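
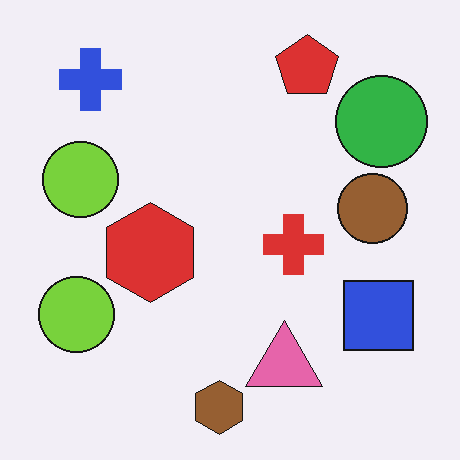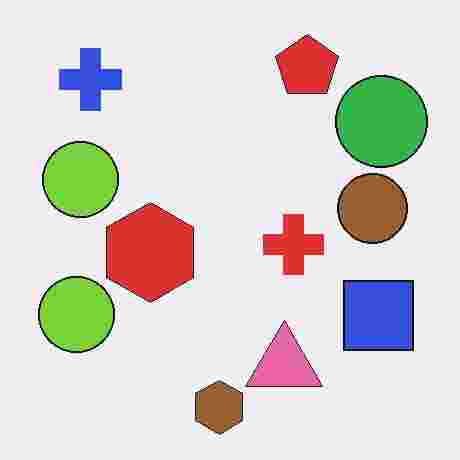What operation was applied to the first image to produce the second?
The transformation is: heavily JPEG-compressed with obvious blocking artifacts.

Blocky 8×8 compression artifacts appear around shape edges and the flat background shows ringing — characteristic JPEG degradation.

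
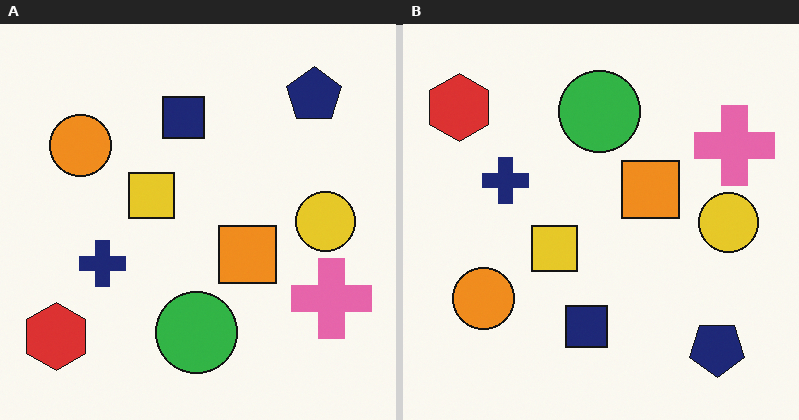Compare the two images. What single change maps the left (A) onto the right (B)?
The right (B) image is the left (A) flipped vertically (top ↔ bottom).

The navy pentagon is in the top-right of the left (A) image and the bottom-right of the right (B) — shapes on opposite sides of the horizontal midline have swapped in a mirror flip.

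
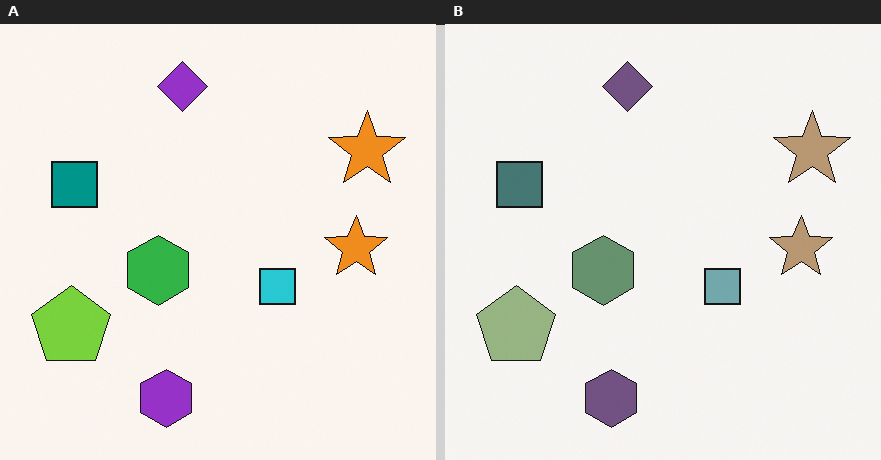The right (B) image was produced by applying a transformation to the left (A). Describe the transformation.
The transformation is: made much more muted (saturation change).

All colors are more muted and greyish — a global saturation change.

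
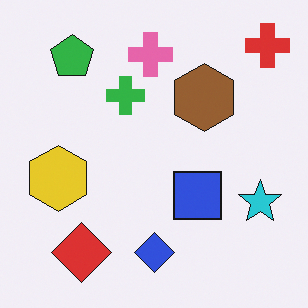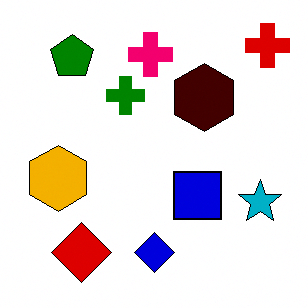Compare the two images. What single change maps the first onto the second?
Given much higher contrast.

Tones are pushed away from mid-grey across the whole image — a global contrast change.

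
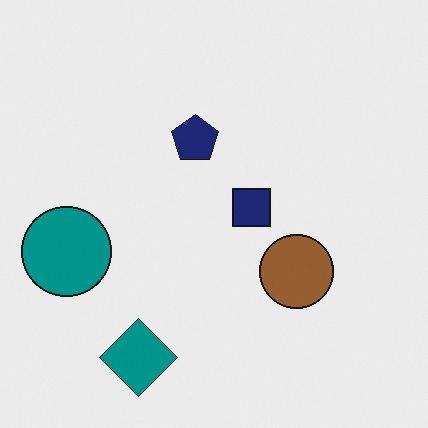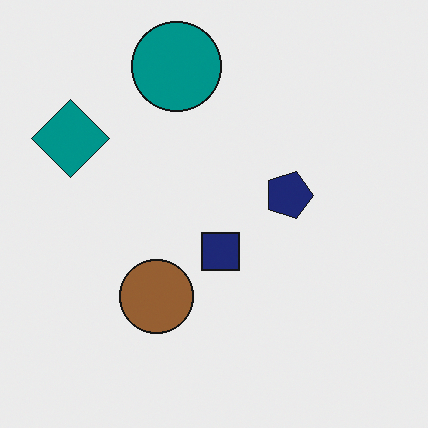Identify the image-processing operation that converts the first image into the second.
The image was rotated 90° clockwise.

The teal diamond sits in the bottom-left of the first image and the top-left of the second — consistent with a whole-image 90° clockwise rotation.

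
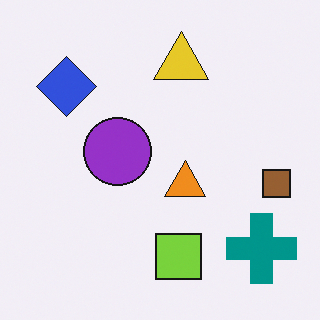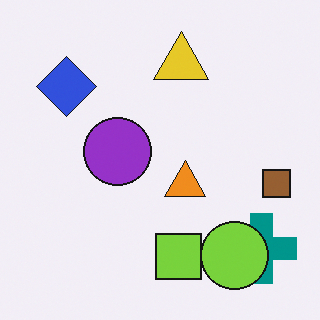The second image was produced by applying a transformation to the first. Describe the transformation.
The second image is the first overlaid with an additional lime circle.

A lime circle appears in the second image that is absent from the first.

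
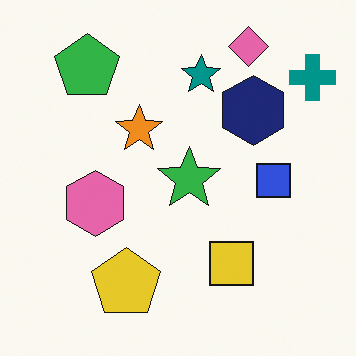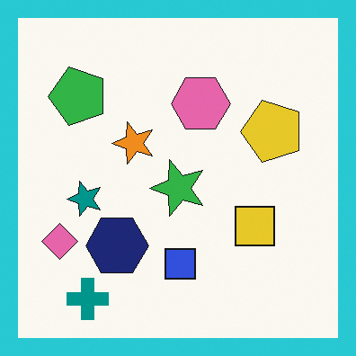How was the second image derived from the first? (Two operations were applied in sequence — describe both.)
The second image is the first transposed (reflected across the top-left ↔ bottom-right diagonal), then framed with a cyan border.

Shapes have swapped their row and column positions — what was in the top-right is now in the bottom-left — a diagonal reflection. A solid cyan frame runs around the edge of the second image, with the content slightly shrunk inside it.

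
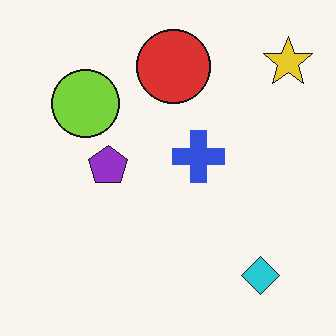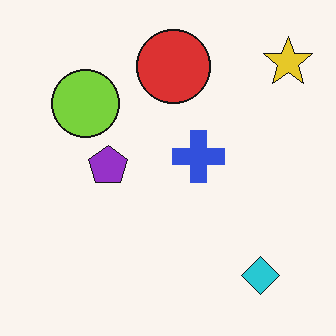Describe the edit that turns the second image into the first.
The first image is the second JPEG-compressed with visible artifacts.

Blocky 8×8 compression artifacts appear around shape edges and the flat background shows ringing — characteristic JPEG degradation.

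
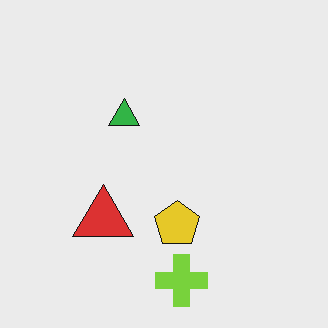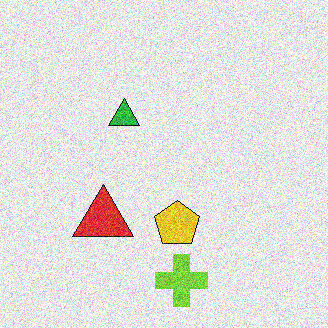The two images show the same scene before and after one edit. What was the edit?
Degraded with a thick layer of grain.

Random speckle covers the whole image, including the flat background.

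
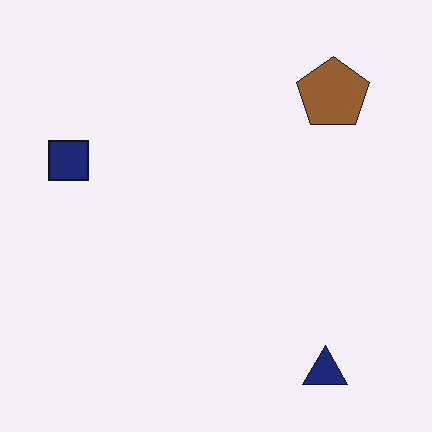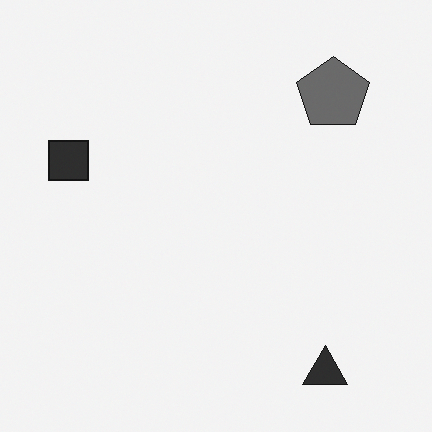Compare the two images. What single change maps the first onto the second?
The transformation is: converted to grayscale.

All color is removed — every shape is now a shade of grey.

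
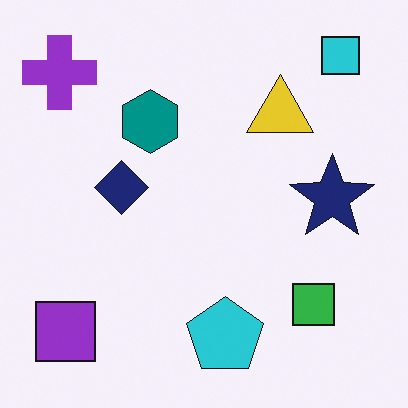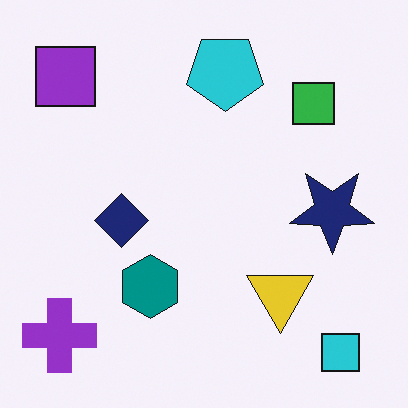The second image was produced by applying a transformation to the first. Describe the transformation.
The transformation is: flipped vertically (top ↔ bottom).

The cyan square is in the top-right of the first image and the bottom-right of the second — shapes on opposite sides of the horizontal midline have swapped in a mirror flip.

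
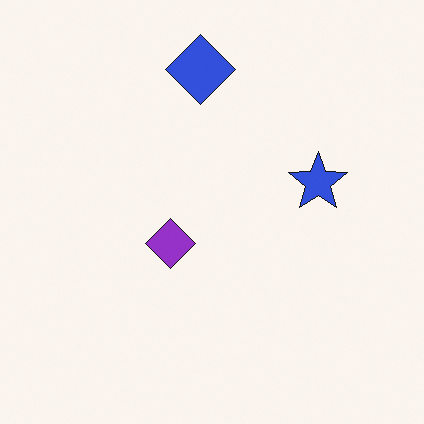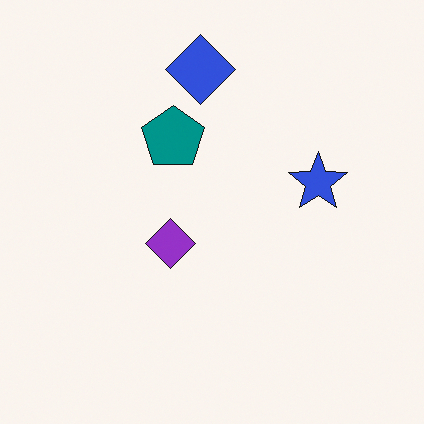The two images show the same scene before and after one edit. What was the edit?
This is the original image overlaid with an additional teal pentagon.

A teal pentagon appears in the second image that is absent from the first.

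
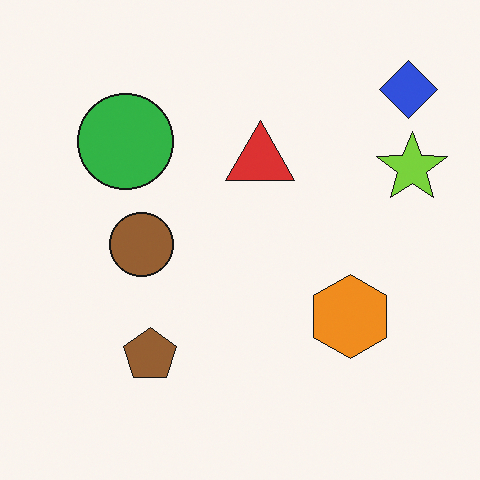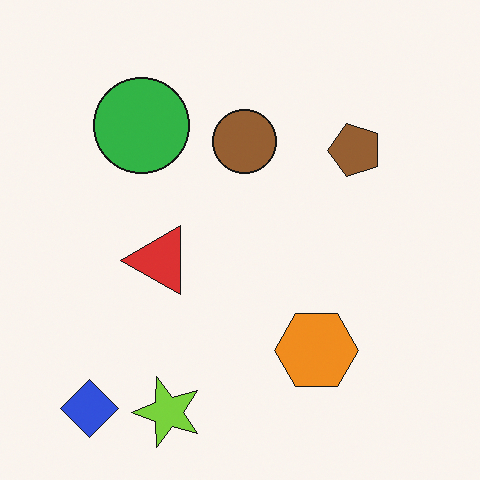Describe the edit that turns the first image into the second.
The image was transposed (reflected across the top-left ↔ bottom-right diagonal).

Shapes have swapped their row and column positions — what was in the top-right is now in the bottom-left — a diagonal reflection.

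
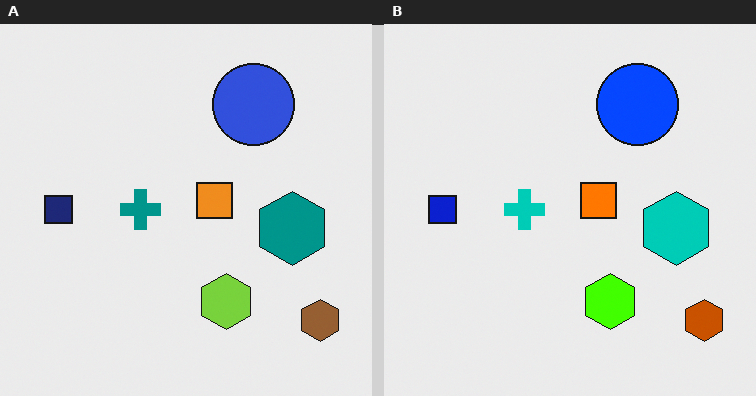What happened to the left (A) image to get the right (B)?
The image was made much more vivid (saturation change).

All colors are more vivid — a global saturation change.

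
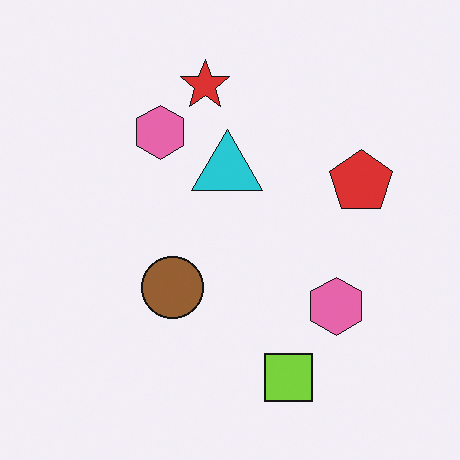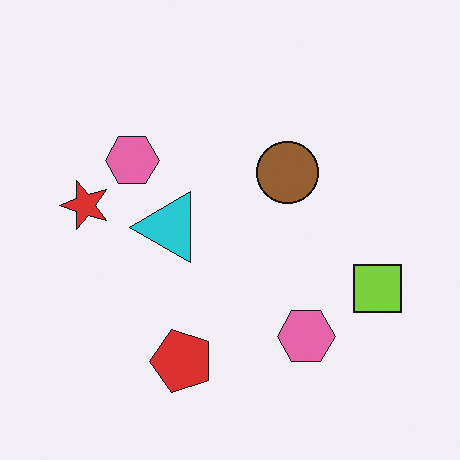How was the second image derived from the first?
The transformation is: transposed (reflected across the top-left ↔ bottom-right diagonal).

Shapes have swapped their row and column positions — what was in the top-right is now in the bottom-left — a diagonal reflection.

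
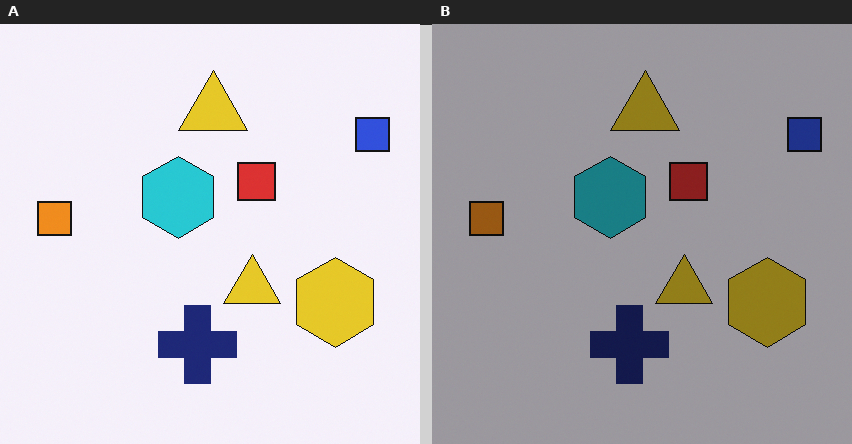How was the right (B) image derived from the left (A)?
The transformation is: substantially darkened.

Every pixel — background and shapes alike — is uniformly darkened.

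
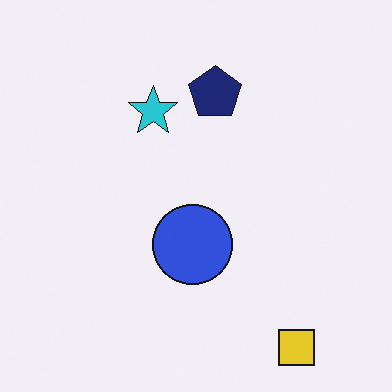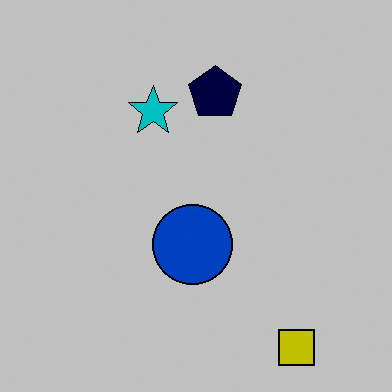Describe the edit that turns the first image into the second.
It was heavily posterized to just a handful of flat colors.

Each flat color has snapped to a coarser quantized level — most visibly, the near-white background has dropped to a flat grey.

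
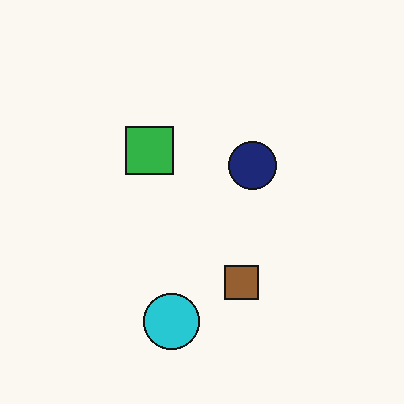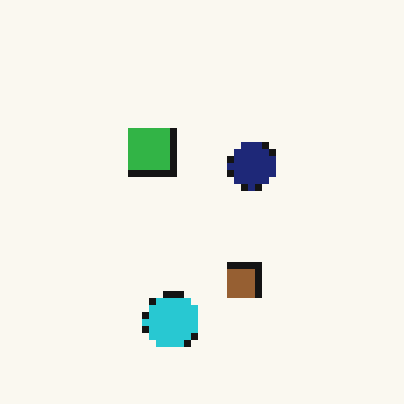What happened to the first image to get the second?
This is the original image moderately pixelated.

Shapes are reduced to large square blocks; fine edges and outlines are lost — a downscale-then-upscale (mosaic) effect.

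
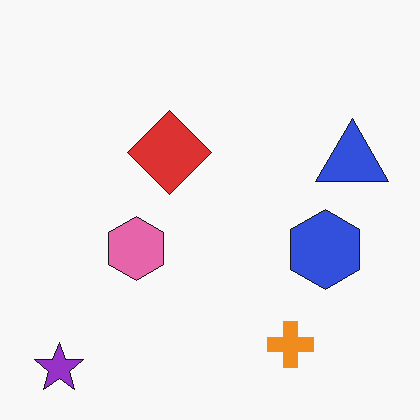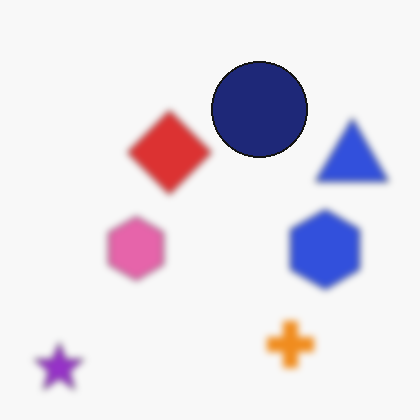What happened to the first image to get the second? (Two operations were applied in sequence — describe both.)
Noticeably gaussian-blurred, then overlaid with an additional navy circle.

Shape edges and outlines are uniformly softened across the whole image. A navy circle appears in the second image that is absent from the first.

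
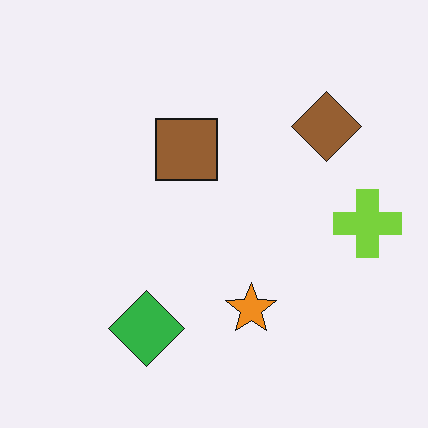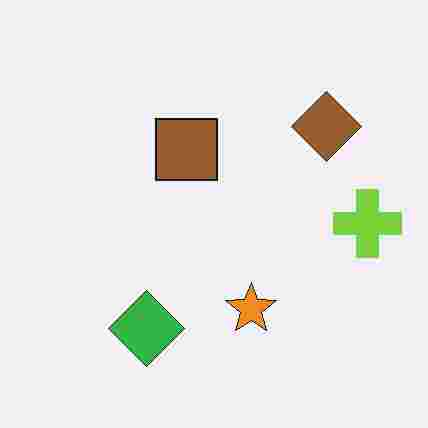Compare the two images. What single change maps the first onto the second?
The image was degraded with heavy JPEG compression.

Blocky 8×8 compression artifacts appear around shape edges and the flat background shows ringing — characteristic JPEG degradation.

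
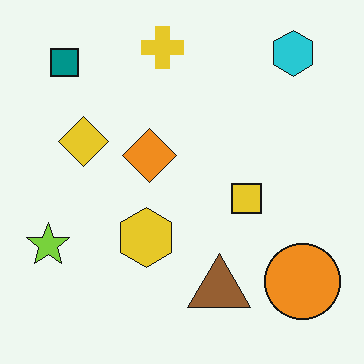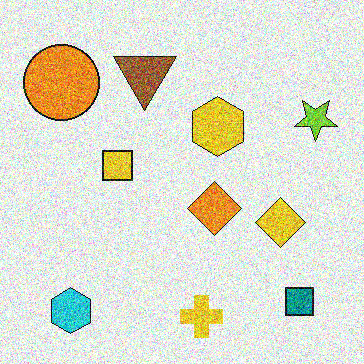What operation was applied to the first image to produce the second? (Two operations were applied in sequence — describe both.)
This is the original image rotated 180°, then degraded with heavy additive noise.

The cyan hexagon sits in the top-right of the first image and the bottom-left of the second — consistent with a whole-image 180° rotation. Random speckle covers the whole image, including the flat background.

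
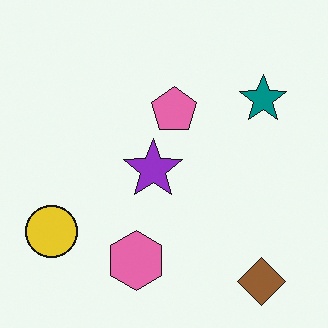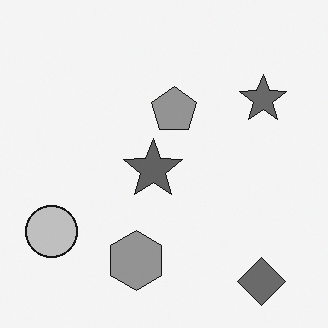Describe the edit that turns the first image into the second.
The second image is the first converted to grayscale.

All color is removed — every shape is now a shade of grey.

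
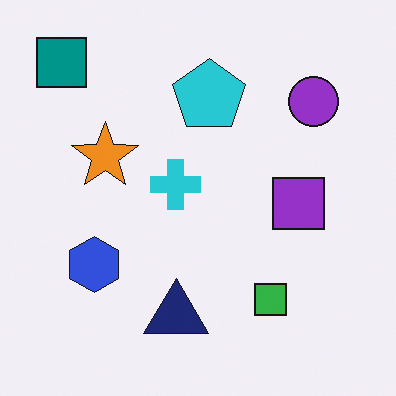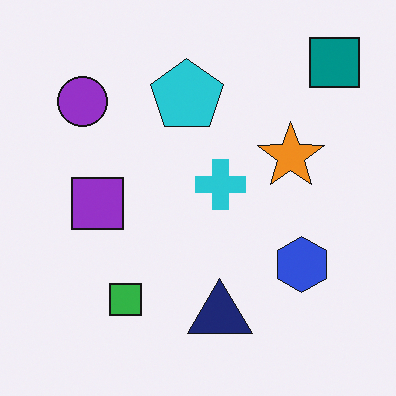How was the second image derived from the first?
The transformation is: flipped horizontally (left ↔ right).

The teal square is in the top-left of the first image and the top-right of the second — shapes on opposite sides of the vertical midline have swapped in a mirror flip.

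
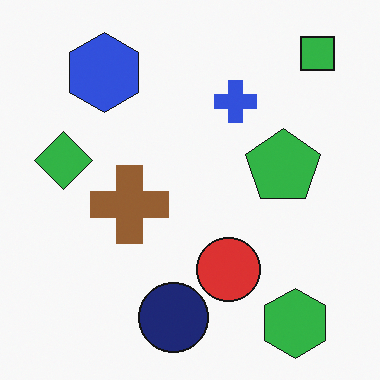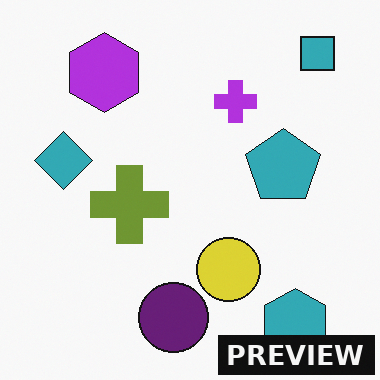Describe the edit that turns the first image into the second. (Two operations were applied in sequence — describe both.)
The transformation is: hue-shifted slightly, then watermarked with the text "PREVIEW" in the lower-right corner.

Every shape's color has rotated by the same amount around the hue wheel — a uniform hue shift. A dark label reading "PREVIEW" appears in the lower-right corner.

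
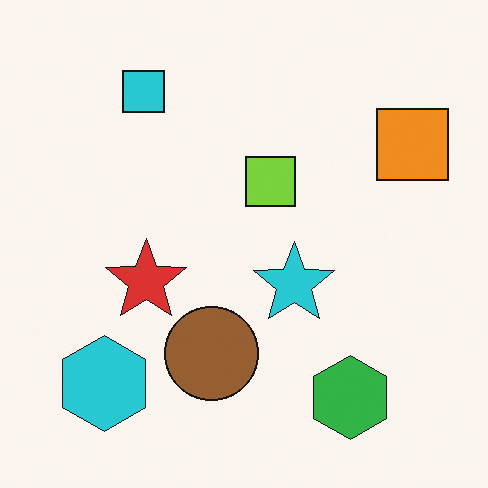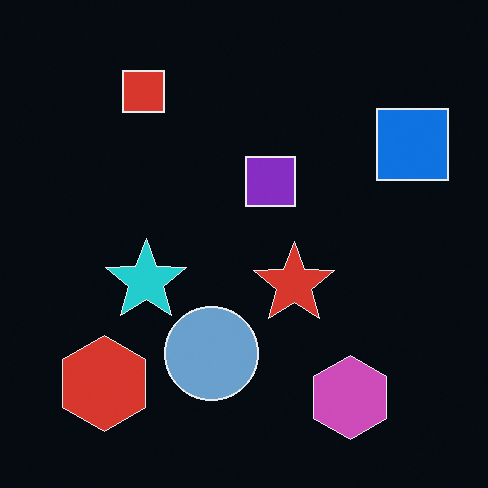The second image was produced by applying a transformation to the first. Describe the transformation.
The second image is the first color-inverted (negative).

The light background has become dark and every shape's color is its complement — a photographic negative.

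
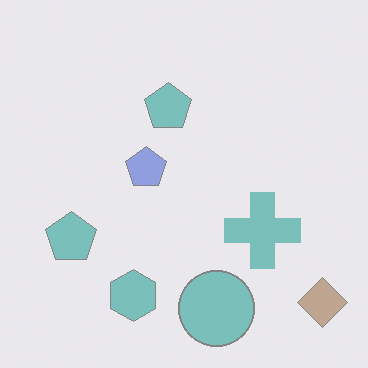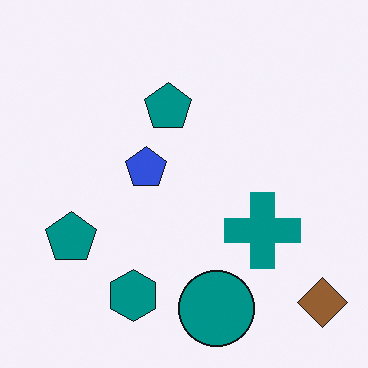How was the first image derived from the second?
It was washed out (contrast reduced).

Tones are pushed toward mid-grey across the whole image — a global contrast change.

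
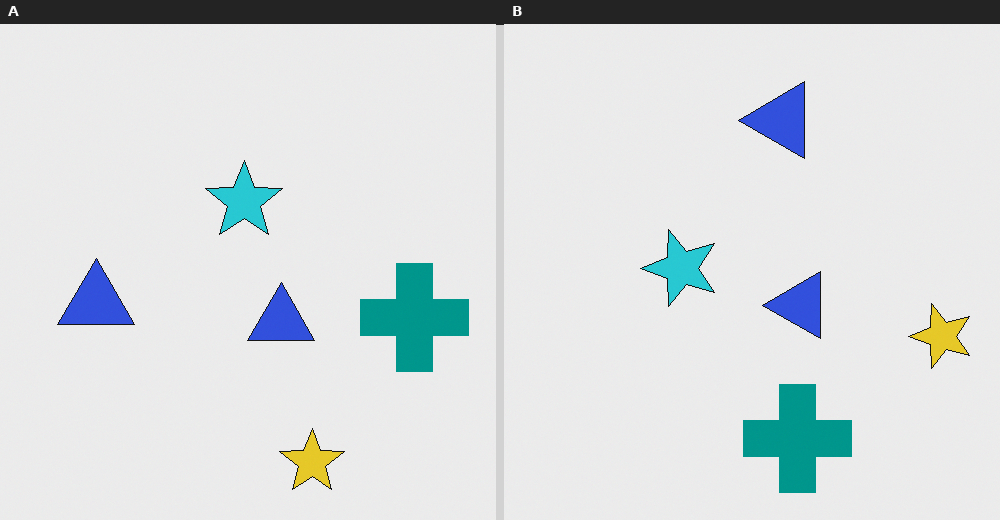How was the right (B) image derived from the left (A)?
It was transposed (reflected across the top-left ↔ bottom-right diagonal).

Shapes have swapped their row and column positions — what was in the top-right is now in the bottom-left — a diagonal reflection.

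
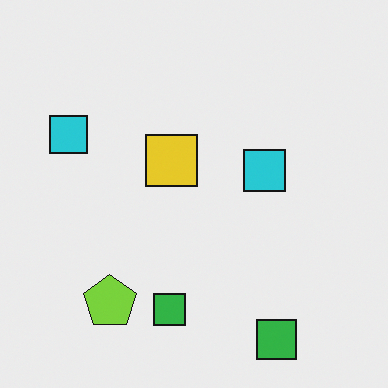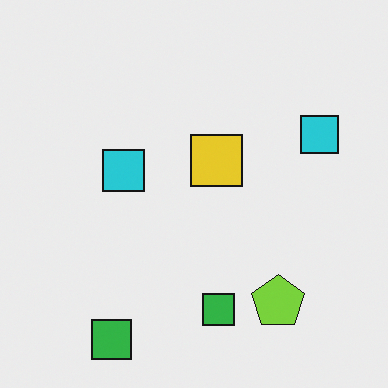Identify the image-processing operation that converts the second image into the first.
Flipped horizontally (left ↔ right).

The lime pentagon is in the bottom-right of the second image and the bottom-left of the first — shapes on opposite sides of the vertical midline have swapped in a mirror flip.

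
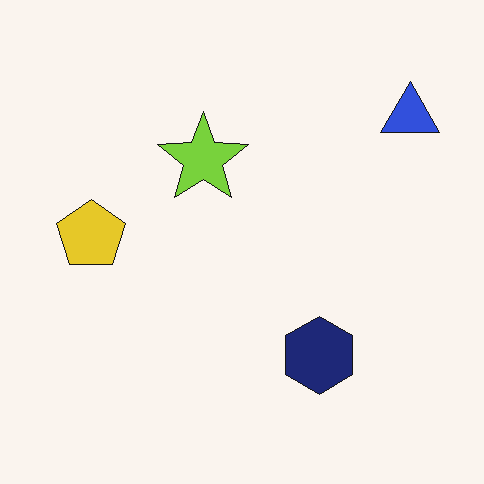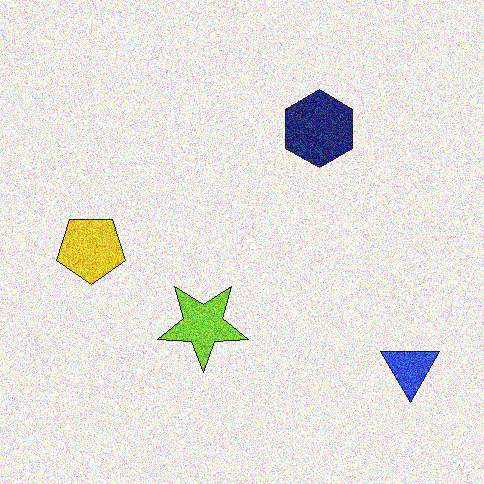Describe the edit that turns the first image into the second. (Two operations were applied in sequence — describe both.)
This is the original image flipped vertically (top ↔ bottom), then degraded with heavy additive noise.

The blue triangle is in the top-right of the first image and the bottom-right of the second — shapes on opposite sides of the horizontal midline have swapped in a mirror flip. Random speckle covers the whole image, including the flat background.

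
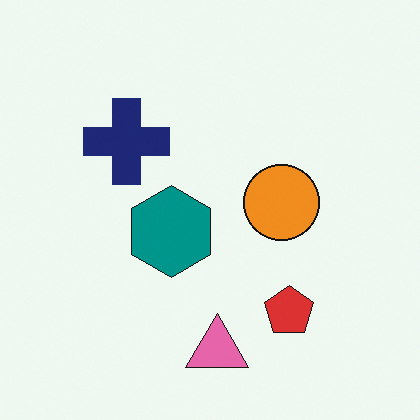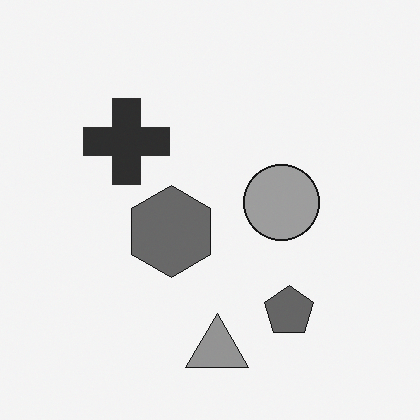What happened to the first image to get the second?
This is the original image converted to grayscale.

All color is removed — every shape is now a shade of grey.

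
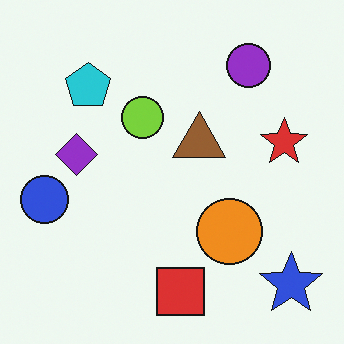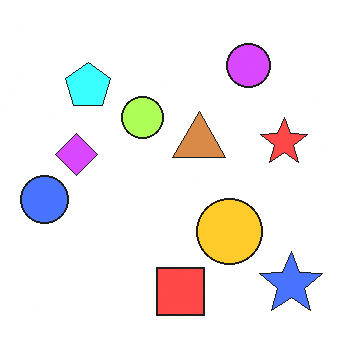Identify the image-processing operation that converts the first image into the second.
The image was noticeably brightened.

Every pixel — background and shapes alike — is uniformly brightened.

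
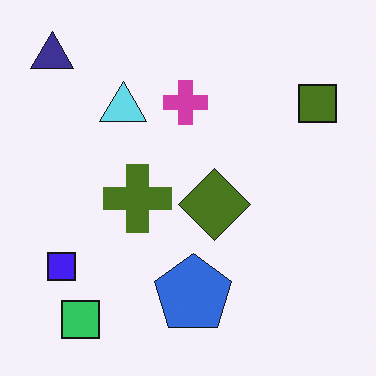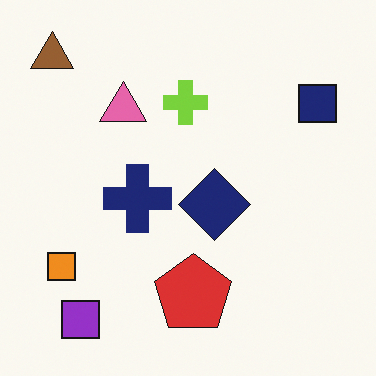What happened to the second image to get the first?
The first image is the second hue-shifted by a large amount.

Every shape's color has rotated by the same amount around the hue wheel — a uniform hue shift.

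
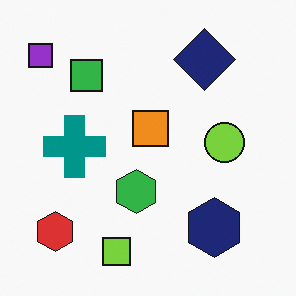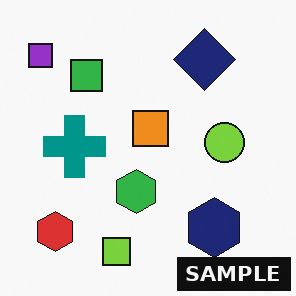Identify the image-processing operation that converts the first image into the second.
The transformation is: watermarked with the text "SAMPLE" in the lower-right corner.

A dark label reading "SAMPLE" appears in the lower-right corner.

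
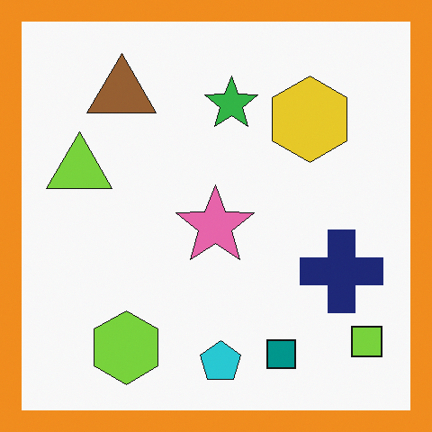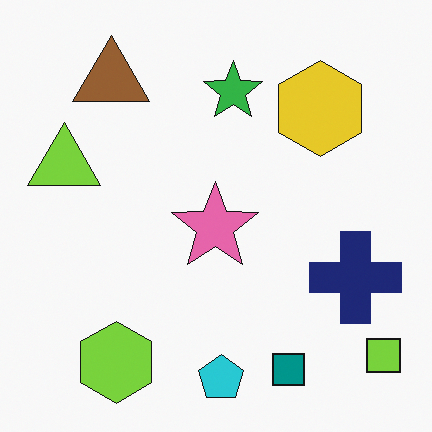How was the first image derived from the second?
Framed with a orange border.

A solid orange frame runs around the edge of the first image, with the content slightly shrunk inside it.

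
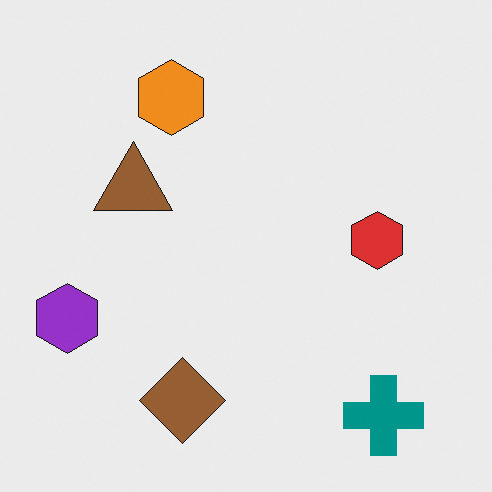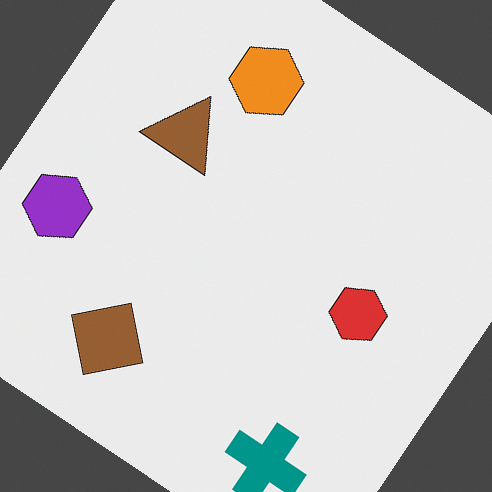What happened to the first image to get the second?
The image was rotated clockwise by a large amount — several tens of degrees.

Every shape is tilted by the same angle and the image corners show triangular fill wedges — a whole-image rotation by a non-right angle.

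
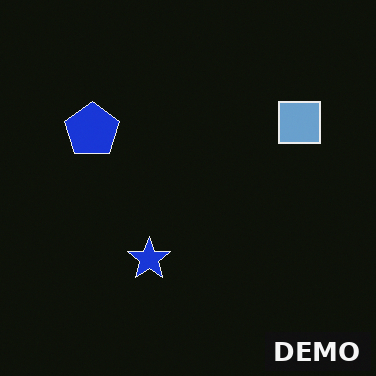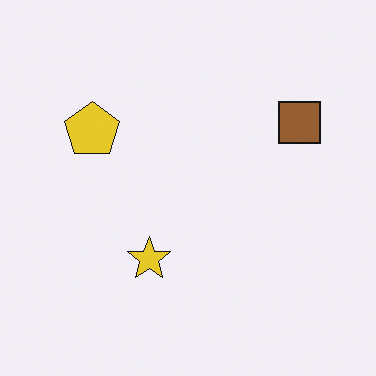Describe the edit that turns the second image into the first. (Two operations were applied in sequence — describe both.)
This is the original image color-inverted (negative), then watermarked with the text "DEMO" in the lower-right corner.

The light background has become dark and every shape's color is its complement — a photographic negative. A dark label reading "DEMO" appears in the lower-right corner.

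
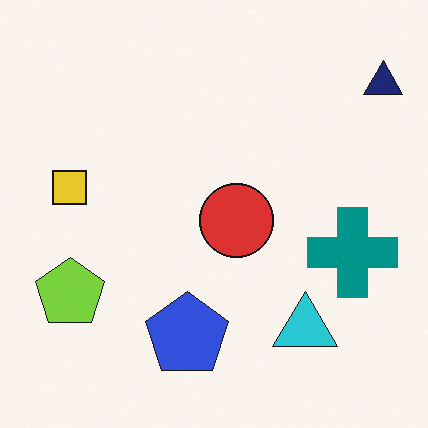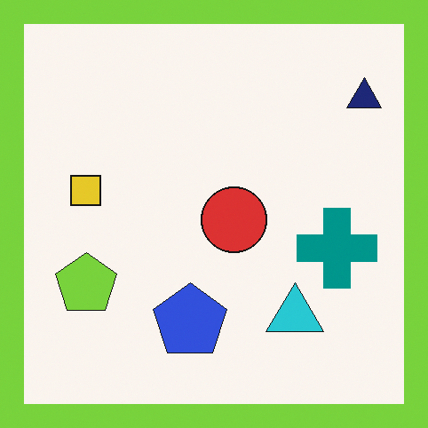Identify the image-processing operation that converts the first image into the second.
Framed with a lime border.

A solid lime frame runs around the edge of the second image, with the content slightly shrunk inside it.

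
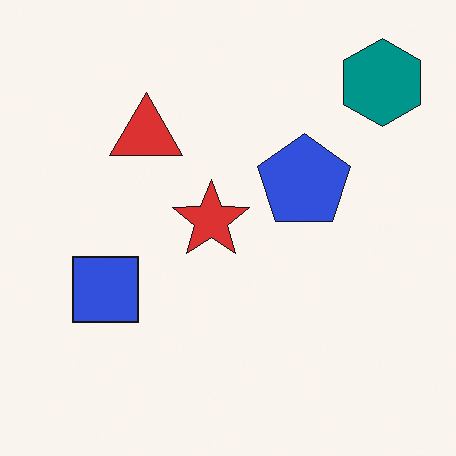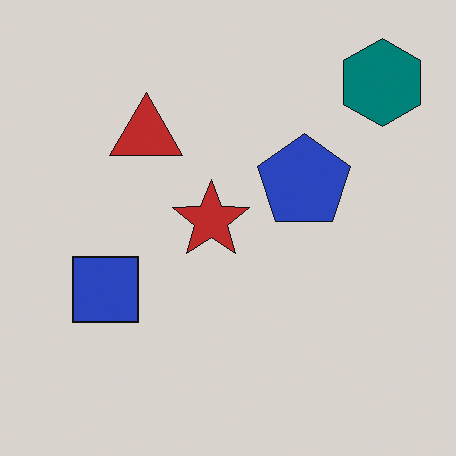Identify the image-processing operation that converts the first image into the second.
The transformation is: darkened a little.

Every pixel — background and shapes alike — is uniformly darkened.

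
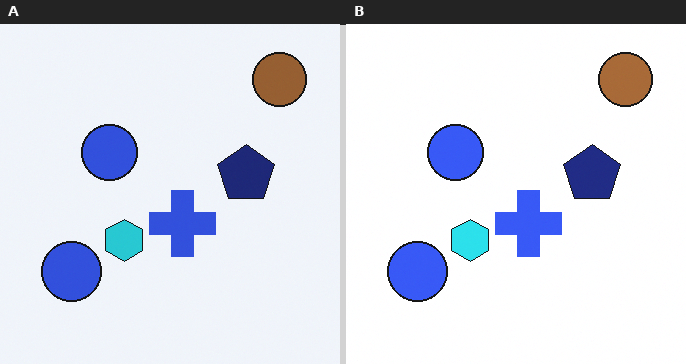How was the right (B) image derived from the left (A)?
The transformation is: brightened a little.

Every pixel — background and shapes alike — is uniformly brightened.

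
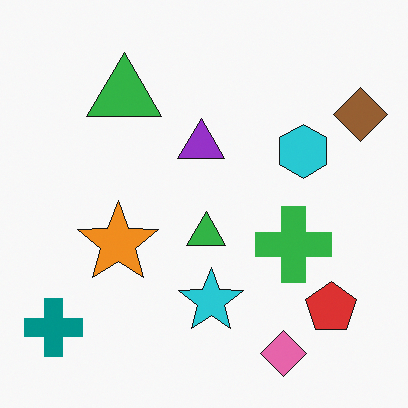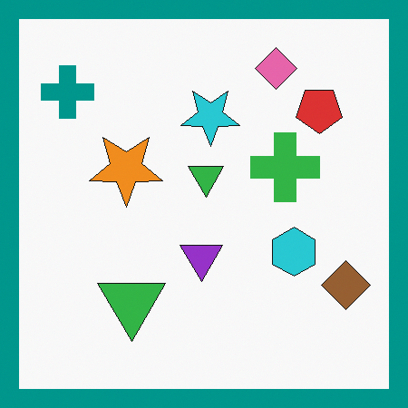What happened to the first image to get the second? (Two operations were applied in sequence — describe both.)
The image was flipped vertically (top ↔ bottom), then framed with a teal border.

The pink diamond is in the bottom-right of the first image and the top-right of the second — shapes on opposite sides of the horizontal midline have swapped in a mirror flip. A solid teal frame runs around the edge of the second image, with the content slightly shrunk inside it.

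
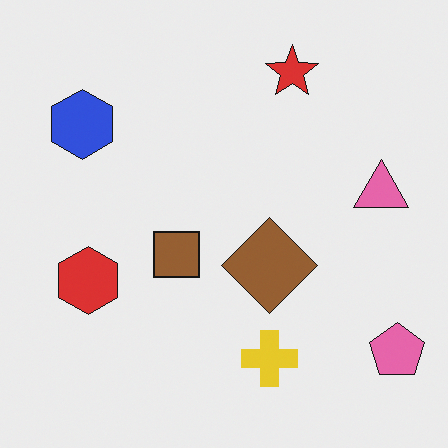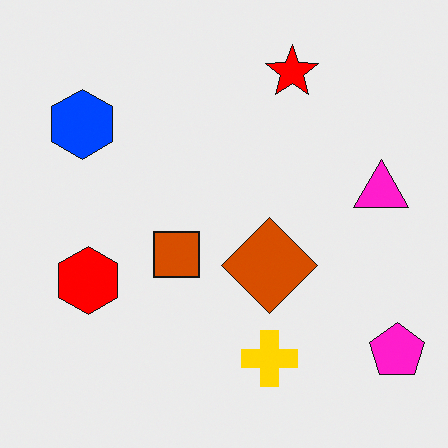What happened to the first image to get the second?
It was made much more vivid (saturation change).

All colors are more vivid — a global saturation change.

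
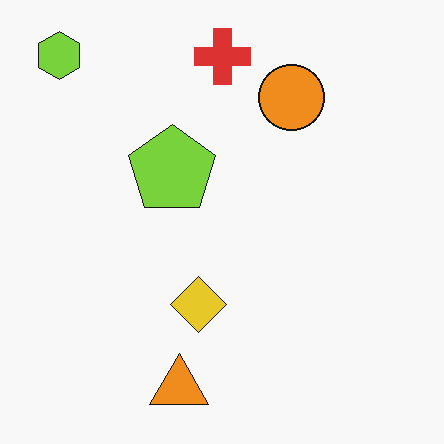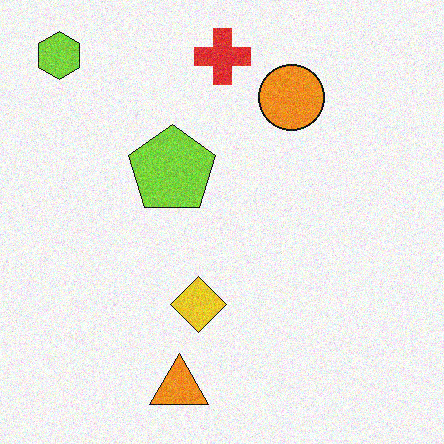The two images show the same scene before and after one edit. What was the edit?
The image was degraded with visible gaussian noise.

Random speckle covers the whole image, including the flat background.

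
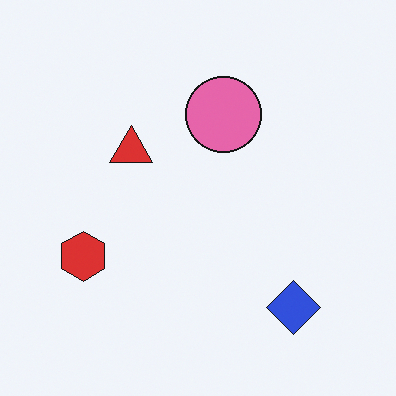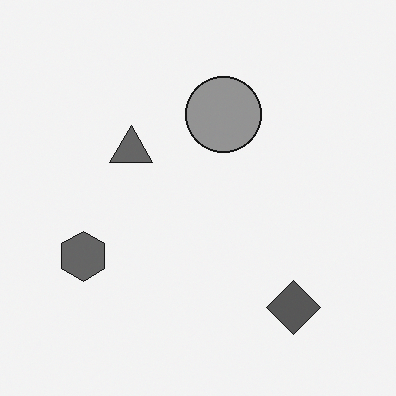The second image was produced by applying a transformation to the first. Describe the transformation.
Converted to grayscale.

All color is removed — every shape is now a shade of grey.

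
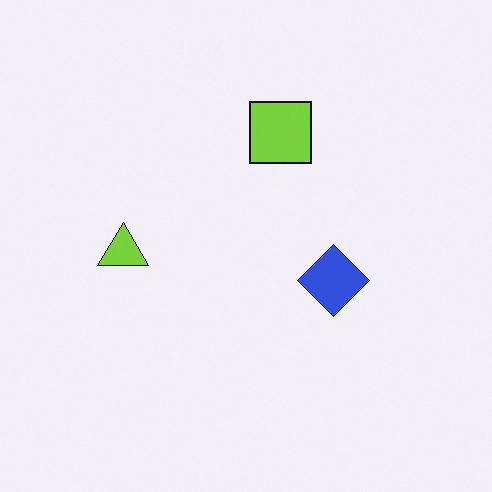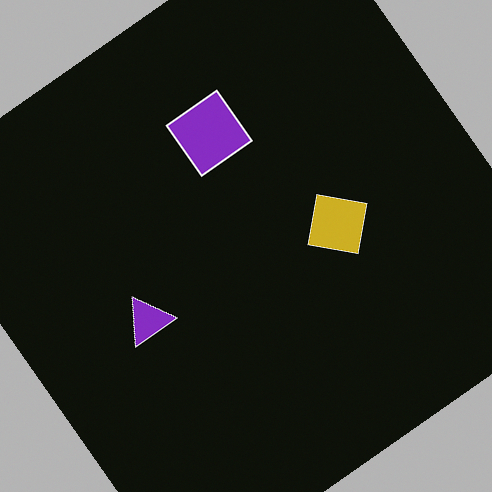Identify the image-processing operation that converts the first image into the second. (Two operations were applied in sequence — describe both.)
It was color-inverted (negative), then rotated counter-clockwise by a large amount — several tens of degrees.

The light background has become dark and every shape's color is its complement — a photographic negative. Every shape is tilted by the same angle and the image corners show triangular fill wedges — a whole-image rotation by a non-right angle.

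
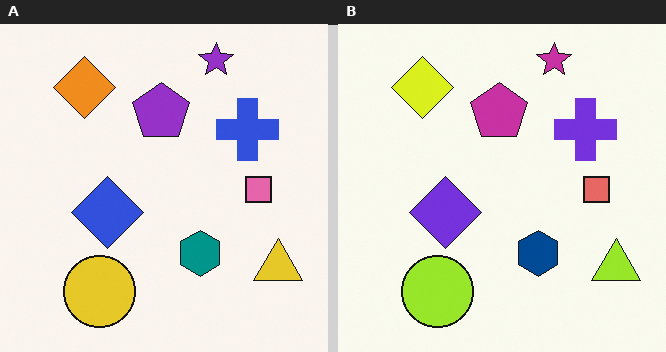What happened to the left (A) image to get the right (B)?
The right (B) image is the left (A) hue-shifted slightly.

Every shape's color has rotated by the same amount around the hue wheel — a uniform hue shift.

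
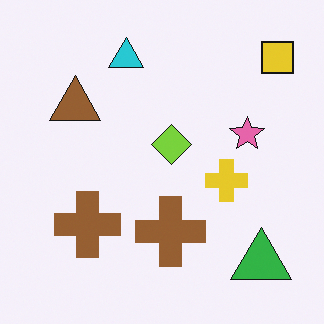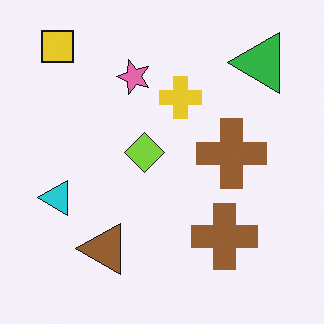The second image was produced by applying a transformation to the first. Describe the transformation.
This is the original image rotated 90° counter-clockwise.

The yellow square sits in the top-right of the first image and the top-left of the second — consistent with a whole-image 90° counter-clockwise rotation.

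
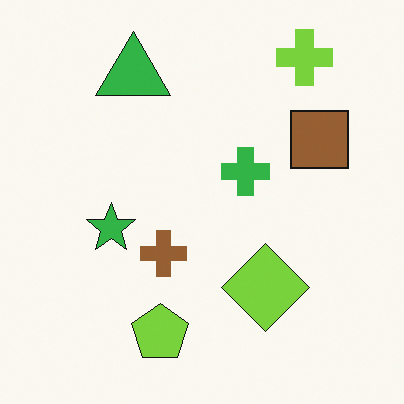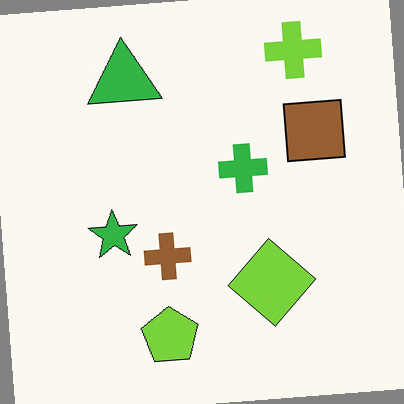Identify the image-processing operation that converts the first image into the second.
It was rotated counter-clockwise by a small amount.

Every shape is tilted by the same angle and the image corners show triangular fill wedges — a whole-image rotation by a non-right angle.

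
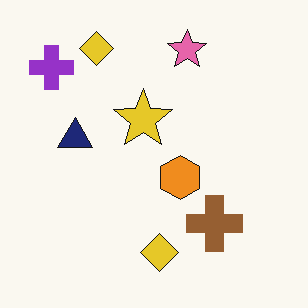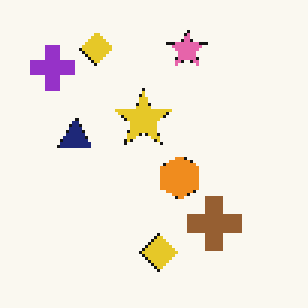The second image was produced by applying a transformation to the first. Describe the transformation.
The image was mildly pixelated.

Shapes are reduced to large square blocks; fine edges and outlines are lost — a downscale-then-upscale (mosaic) effect.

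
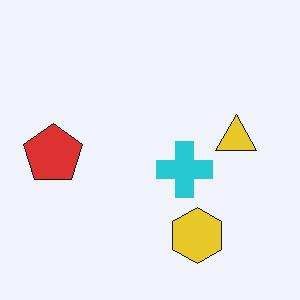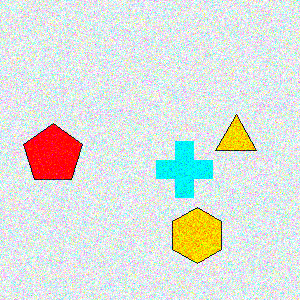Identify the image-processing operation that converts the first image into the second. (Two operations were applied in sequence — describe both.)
The transformation is: degraded with moderate additive noise, then heavily oversaturated.

Random speckle covers the whole image, including the flat background. All colors are more vivid — a global saturation change.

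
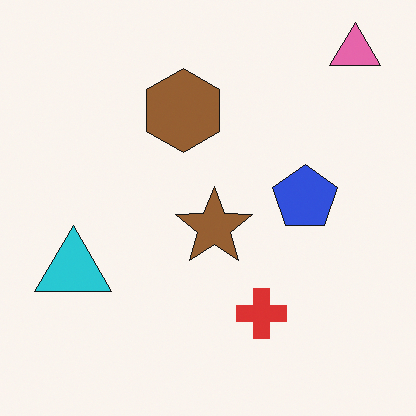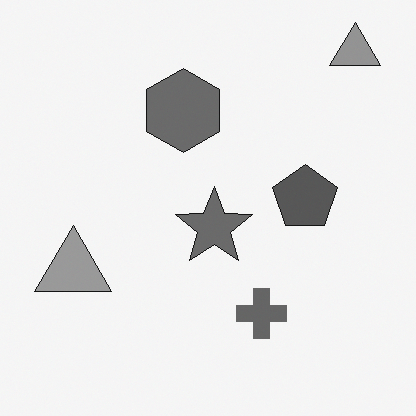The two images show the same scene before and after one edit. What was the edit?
Converted to grayscale.

All color is removed — every shape is now a shade of grey.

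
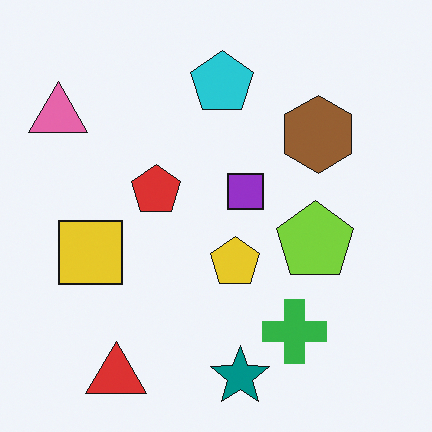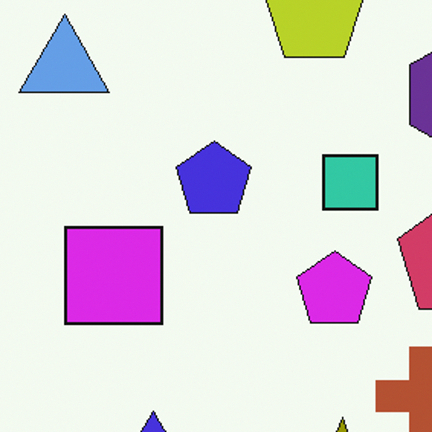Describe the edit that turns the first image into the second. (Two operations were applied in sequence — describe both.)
It was hue-shifted by a large amount, then cropped slightly and scaled back up.

Every shape's color has rotated by the same amount around the hue wheel — a uniform hue shift. The visible shapes are larger and the field of view is narrower; shapes near the original edges may be partly or wholly outside the frame — a crop-and-rescale.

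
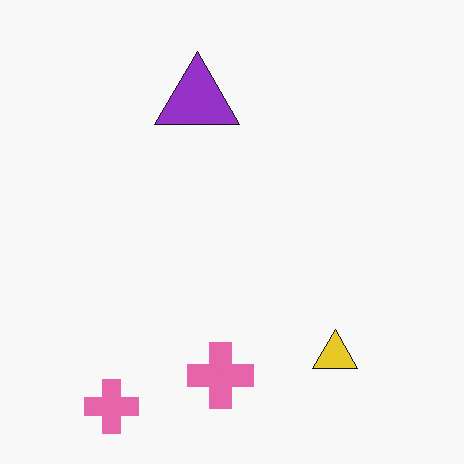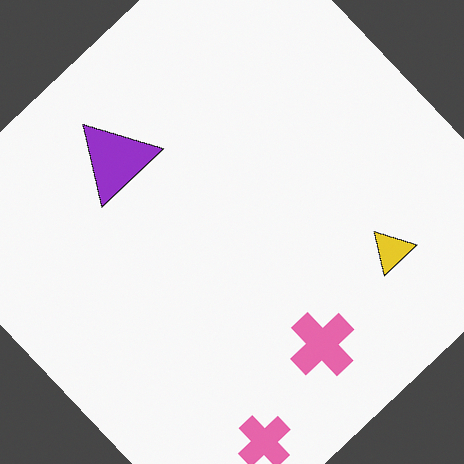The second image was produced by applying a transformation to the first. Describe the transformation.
This is the original image rotated counter-clockwise by a large amount — several tens of degrees.

Every shape is tilted by the same angle and the image corners show triangular fill wedges — a whole-image rotation by a non-right angle.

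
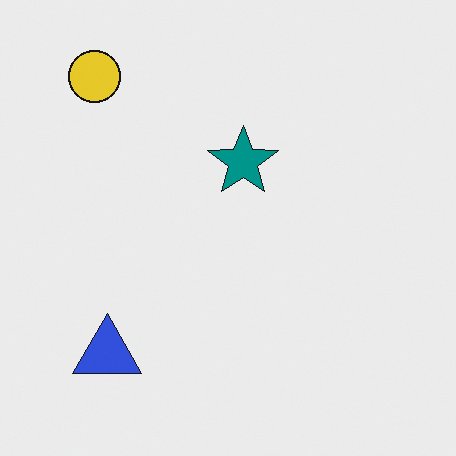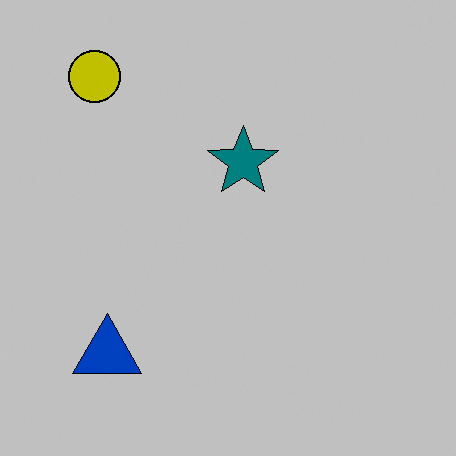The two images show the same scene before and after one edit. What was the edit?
This is the original image heavily posterized to just a handful of flat colors.

Each flat color has snapped to a coarser quantized level — most visibly, the near-white background has dropped to a flat grey.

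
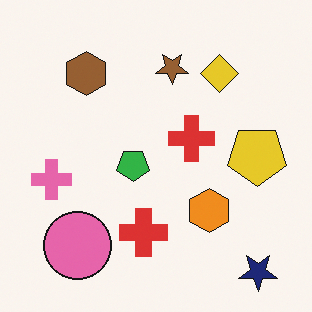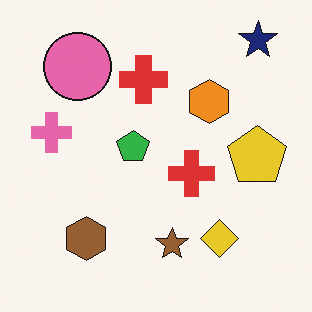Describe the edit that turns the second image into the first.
The transformation is: flipped vertically (top ↔ bottom).

The navy star is in the top-right of the second image and the bottom-right of the first — shapes on opposite sides of the horizontal midline have swapped in a mirror flip.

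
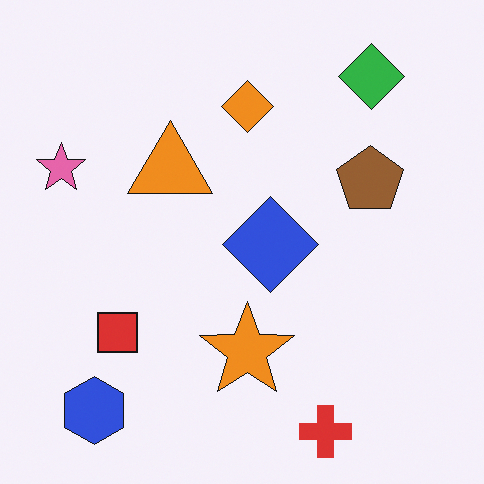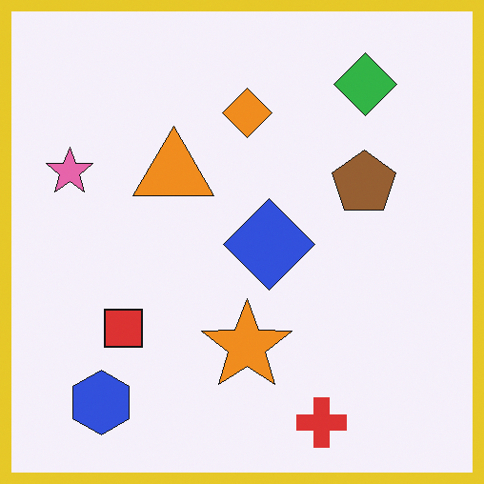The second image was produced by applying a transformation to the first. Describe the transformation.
The transformation is: framed with a yellow border.

A solid yellow frame runs around the edge of the second image, with the content slightly shrunk inside it.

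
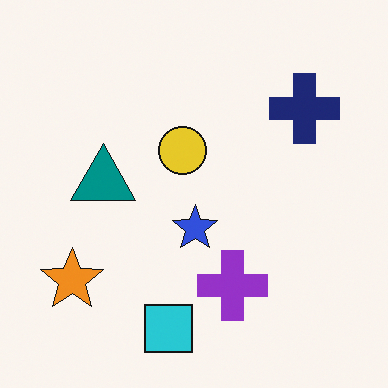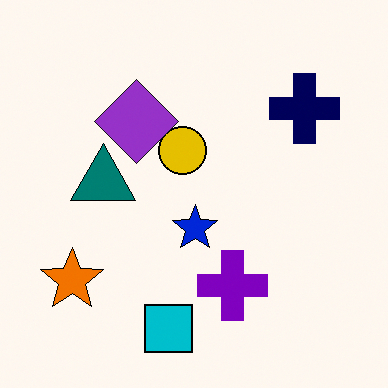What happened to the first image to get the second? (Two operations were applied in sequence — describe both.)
It was given slightly increased contrast, then overlaid with an additional purple diamond.

Tones are pushed away from mid-grey across the whole image — a global contrast change. A purple diamond appears in the second image that is absent from the first.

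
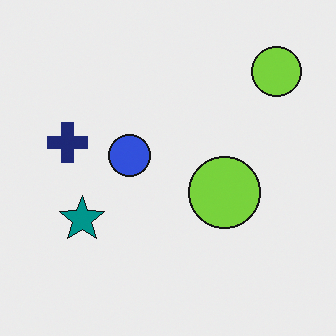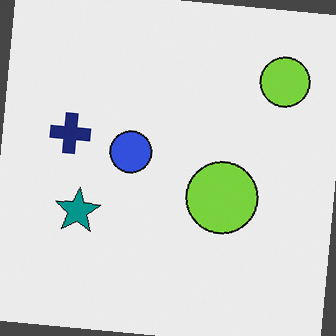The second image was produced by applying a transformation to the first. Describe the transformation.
This is the original image rotated clockwise by a few degrees.

Every shape is tilted by the same angle and the image corners show triangular fill wedges — a whole-image rotation by a non-right angle.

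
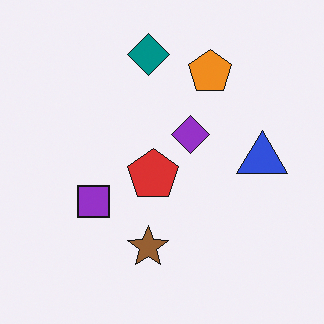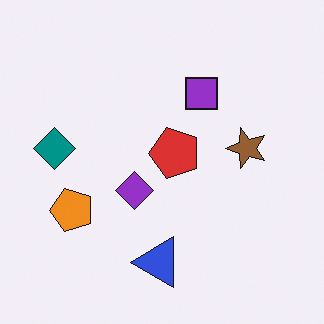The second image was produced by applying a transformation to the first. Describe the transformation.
The transformation is: transposed (reflected across the top-left ↔ bottom-right diagonal).

Shapes have swapped their row and column positions — what was in the top-right is now in the bottom-left — a diagonal reflection.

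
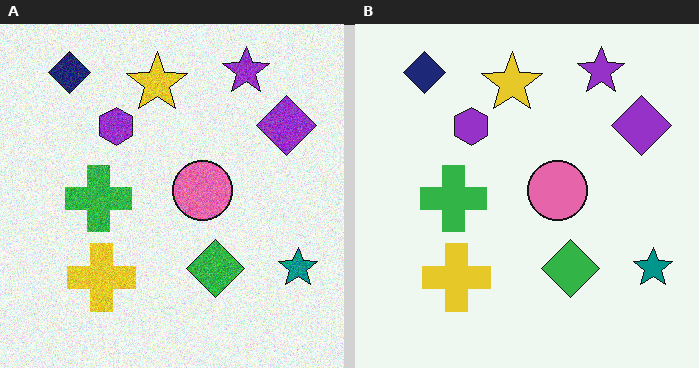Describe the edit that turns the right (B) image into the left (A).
This is the original image degraded with visible gaussian noise.

Random speckle covers the whole image, including the flat background.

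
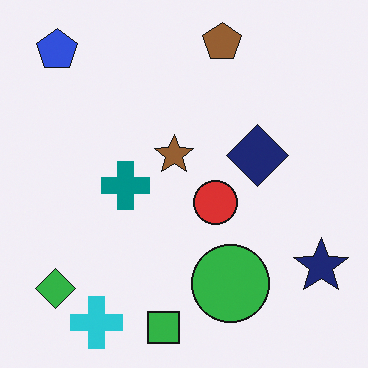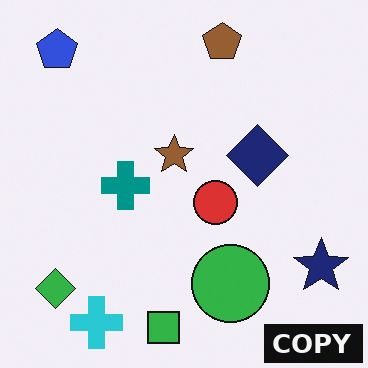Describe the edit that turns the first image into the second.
The image was watermarked with the text "COPY" in the lower-right corner.

A dark label reading "COPY" appears in the lower-right corner.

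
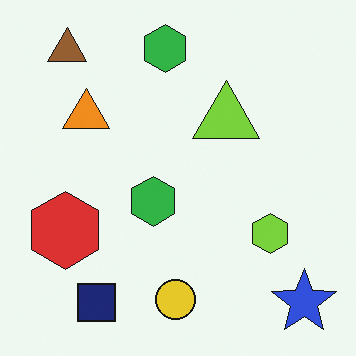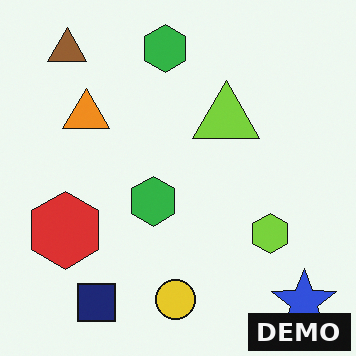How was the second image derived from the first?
This is the original image watermarked with the text "DEMO" in the lower-right corner.

A dark label reading "DEMO" appears in the lower-right corner.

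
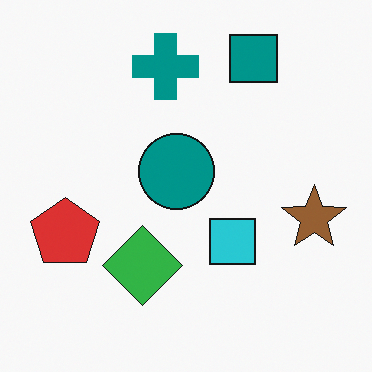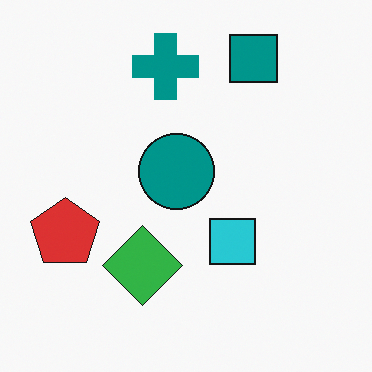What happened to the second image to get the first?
This is the original image overlaid with an additional brown star.

A brown star appears in the first image that is absent from the second.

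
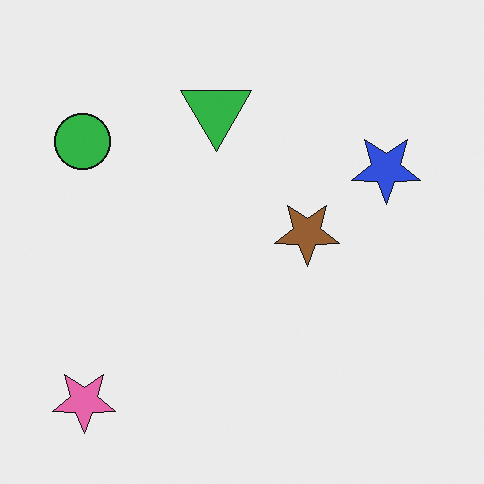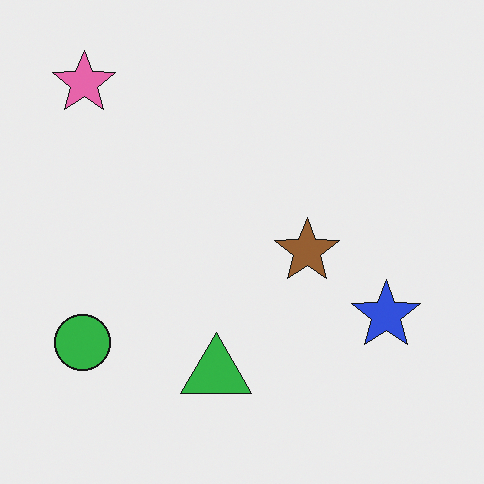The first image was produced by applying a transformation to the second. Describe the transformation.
This is the original image flipped vertically (top ↔ bottom).

The pink star is in the top-left of the second image and the bottom-left of the first — shapes on opposite sides of the horizontal midline have swapped in a mirror flip.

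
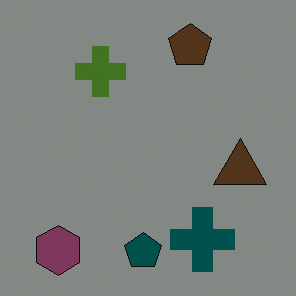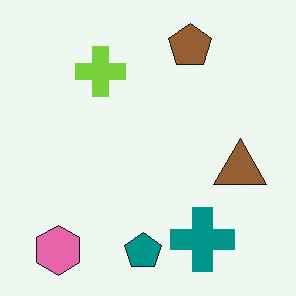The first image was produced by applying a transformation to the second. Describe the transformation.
The first image is the second darkened a lot.

Every pixel — background and shapes alike — is uniformly darkened.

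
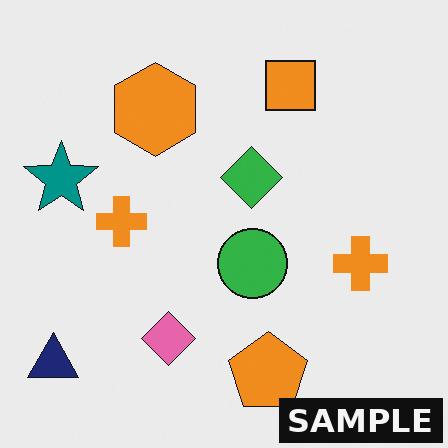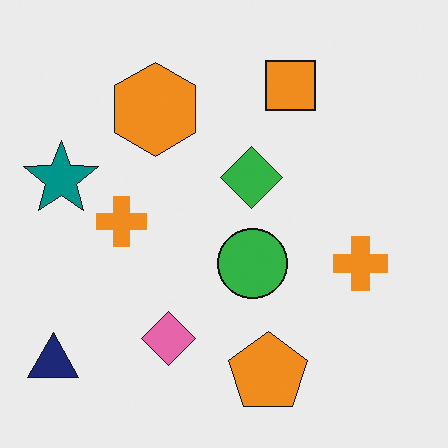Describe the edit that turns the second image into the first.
This is the original image watermarked with the text "SAMPLE" in the lower-right corner.

A dark label reading "SAMPLE" appears in the lower-right corner.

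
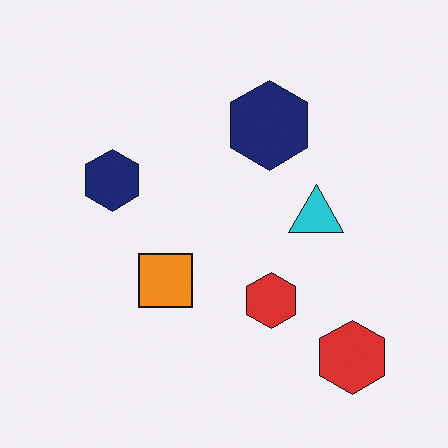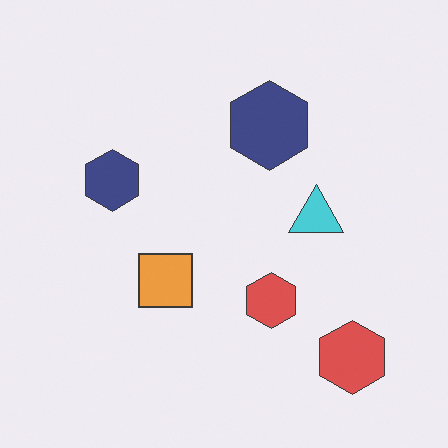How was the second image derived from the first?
It was given slightly reduced contrast.

Tones are pushed toward mid-grey across the whole image — a global contrast change.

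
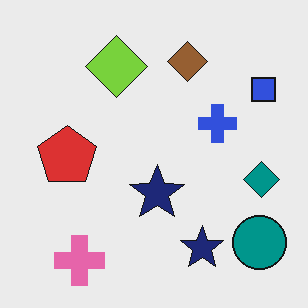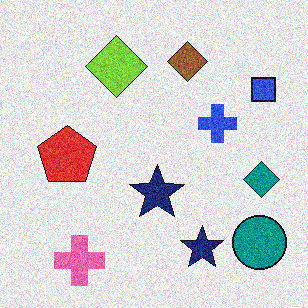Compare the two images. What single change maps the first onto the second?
Degraded with moderate additive noise.

Random speckle covers the whole image, including the flat background.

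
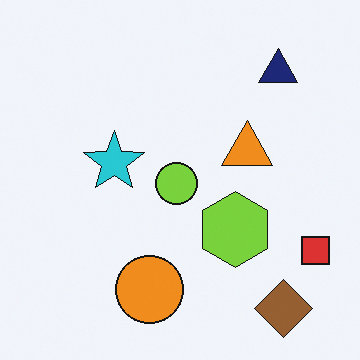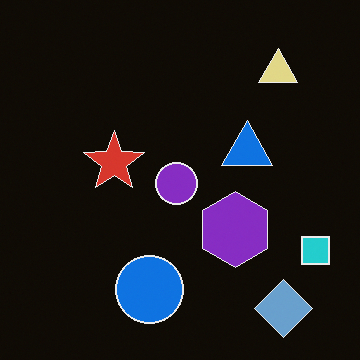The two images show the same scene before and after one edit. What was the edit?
The image was color-inverted (negative).

The light background has become dark and every shape's color is its complement — a photographic negative.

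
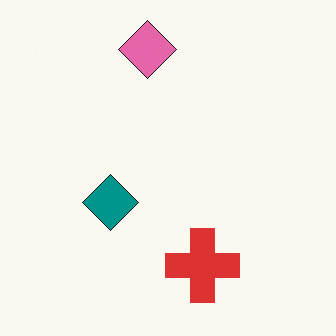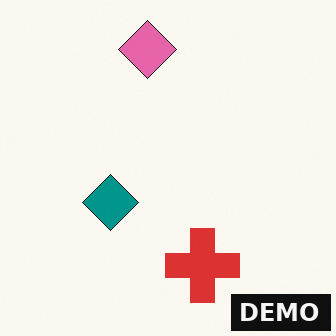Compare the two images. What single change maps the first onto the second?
The transformation is: watermarked with the text "DEMO" in the lower-right corner.

A dark label reading "DEMO" appears in the lower-right corner.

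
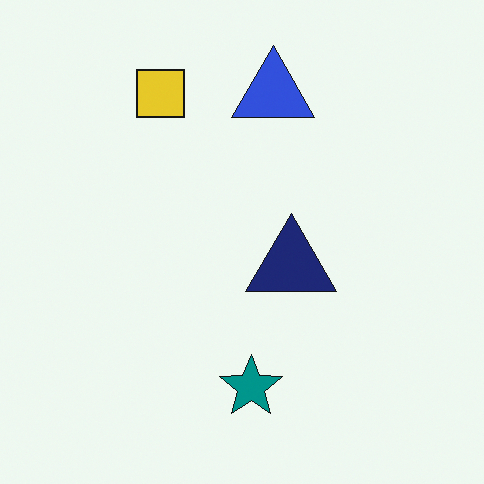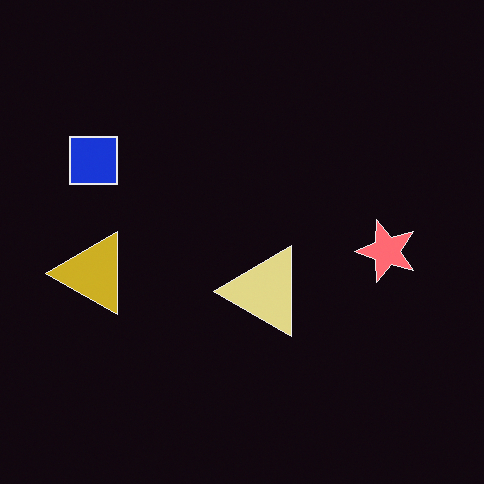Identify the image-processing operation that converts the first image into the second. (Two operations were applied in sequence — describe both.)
This is the original image color-inverted (negative), then transposed (reflected across the top-left ↔ bottom-right diagonal).

The light background has become dark and every shape's color is its complement — a photographic negative. Shapes have swapped their row and column positions — what was in the top-right is now in the bottom-left — a diagonal reflection.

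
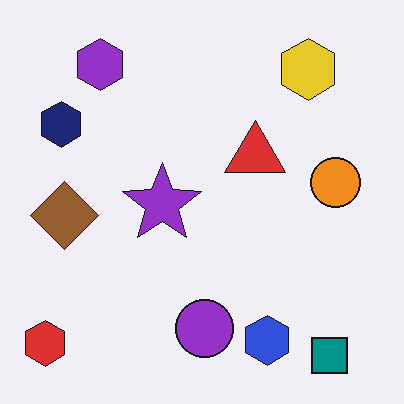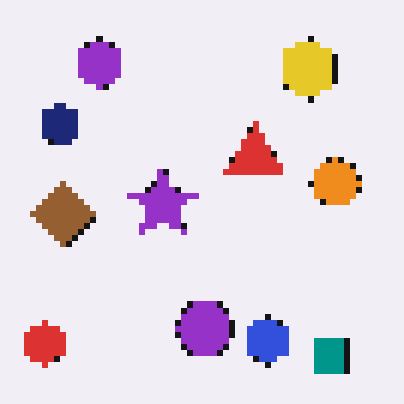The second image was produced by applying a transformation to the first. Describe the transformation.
The image was moderately pixelated.

Shapes are reduced to large square blocks; fine edges and outlines are lost — a downscale-then-upscale (mosaic) effect.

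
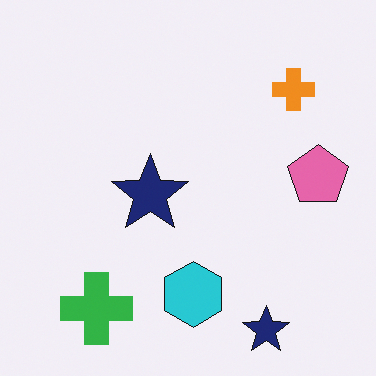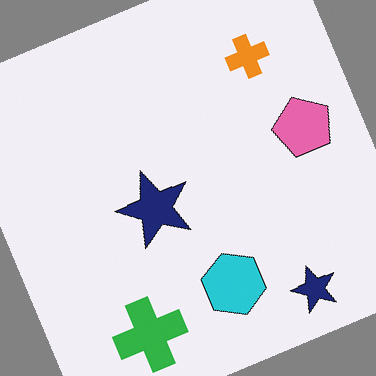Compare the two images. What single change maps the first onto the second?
It was rotated counter-clockwise by a clearly visible amount.

Every shape is tilted by the same angle and the image corners show triangular fill wedges — a whole-image rotation by a non-right angle.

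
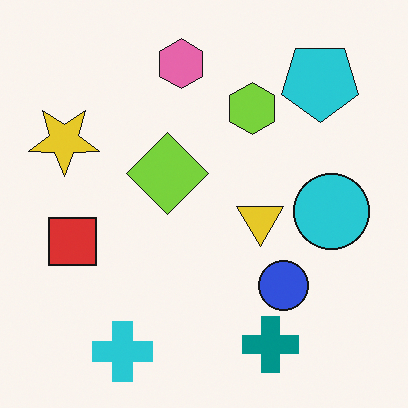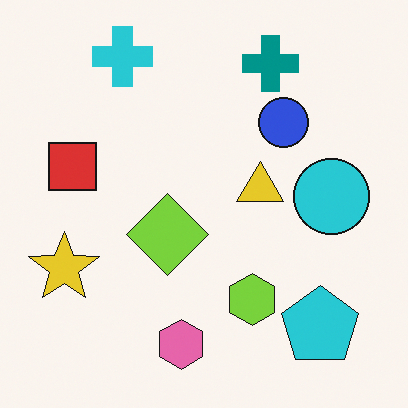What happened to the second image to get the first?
Flipped vertically (top ↔ bottom).

The cyan cross is in the top-left of the second image and the bottom-left of the first — shapes on opposite sides of the horizontal midline have swapped in a mirror flip.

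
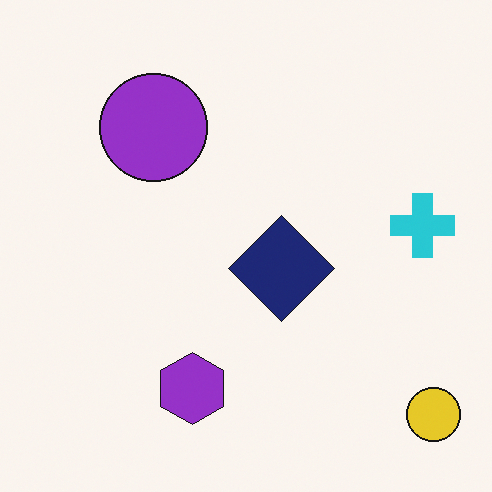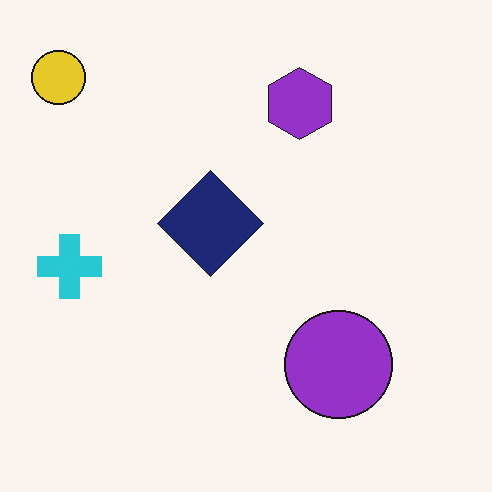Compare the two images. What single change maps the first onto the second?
The second image is the first rotated 180°.

The yellow circle sits in the bottom-right of the first image and the top-left of the second — consistent with a whole-image 180° rotation.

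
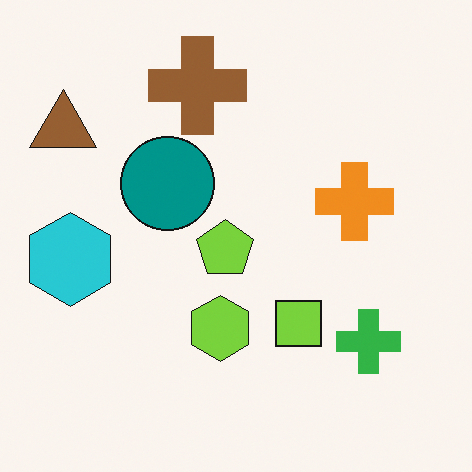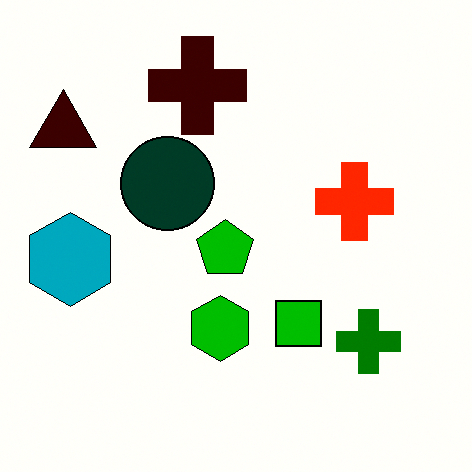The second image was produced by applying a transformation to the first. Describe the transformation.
The second image is the first given much higher contrast.

Tones are pushed away from mid-grey across the whole image — a global contrast change.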